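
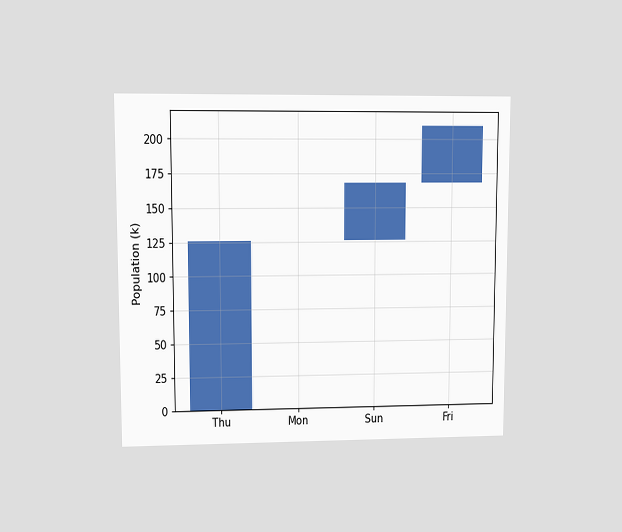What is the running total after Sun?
168k

The chart is viewed at a slight angle. After Sun the running total reaches 168k.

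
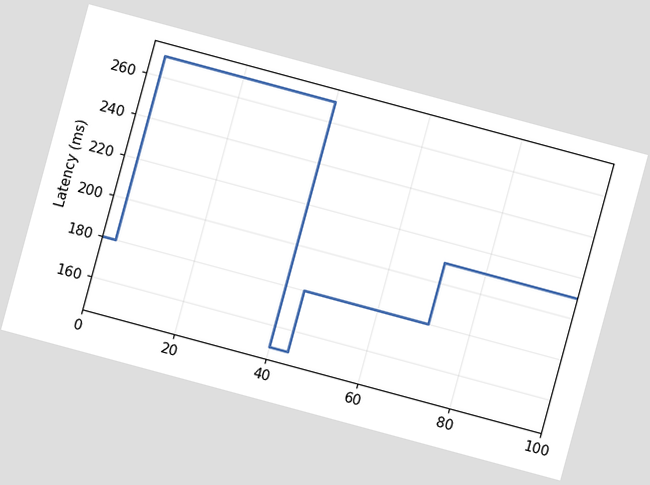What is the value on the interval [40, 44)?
The chart is tilted about 15° clockwise. On [40, 44) the step sits at 150ms.

150ms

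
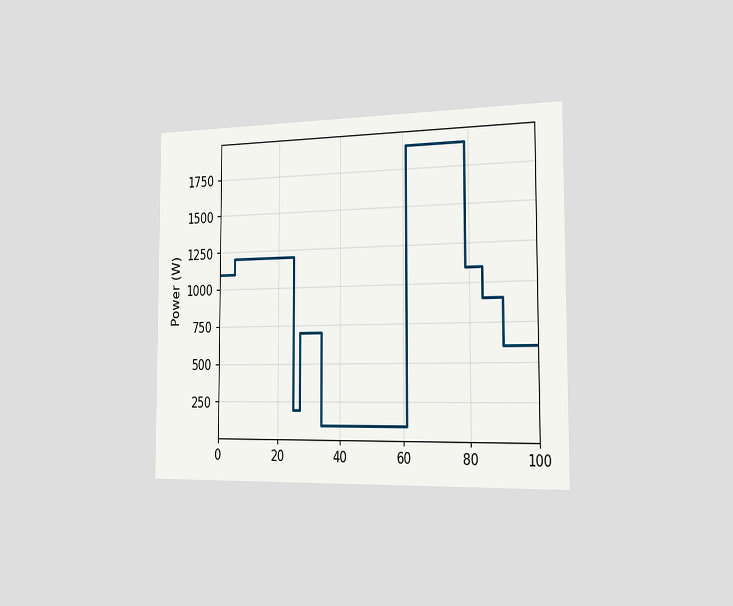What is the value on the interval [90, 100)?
600W

The chart is viewed slightly from the right. On [90, 100) the step sits at 600W.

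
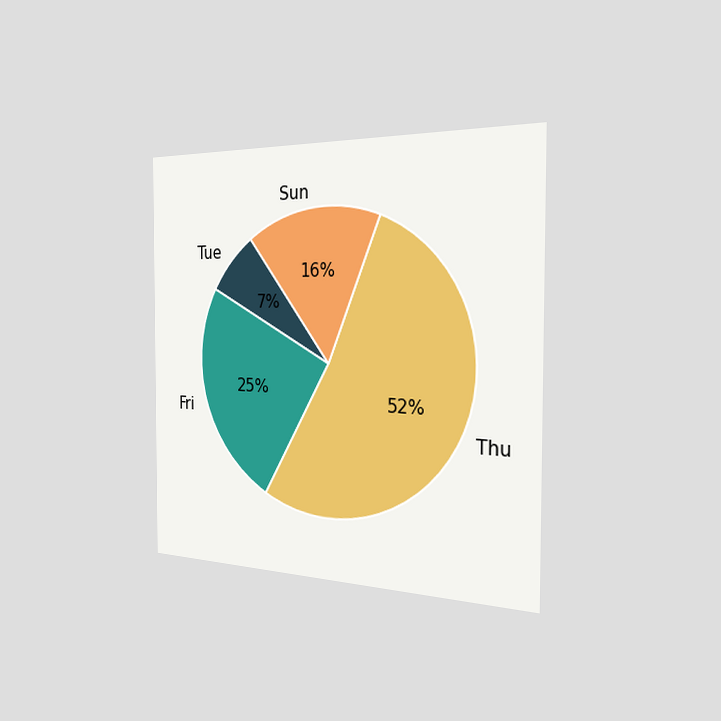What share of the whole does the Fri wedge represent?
The chart is viewed slightly from the right. The Fri slice takes up 25% of the pie.

25%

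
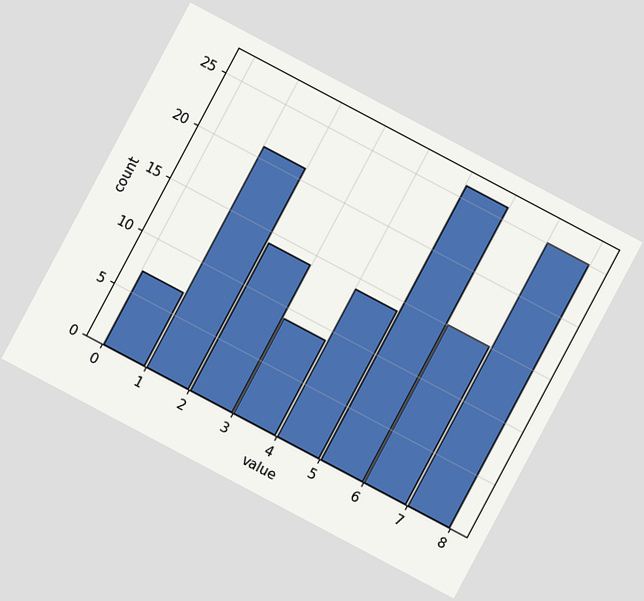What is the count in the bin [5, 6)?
The chart is tilted about 28° clockwise. The [5, 6) bin has height 26.

26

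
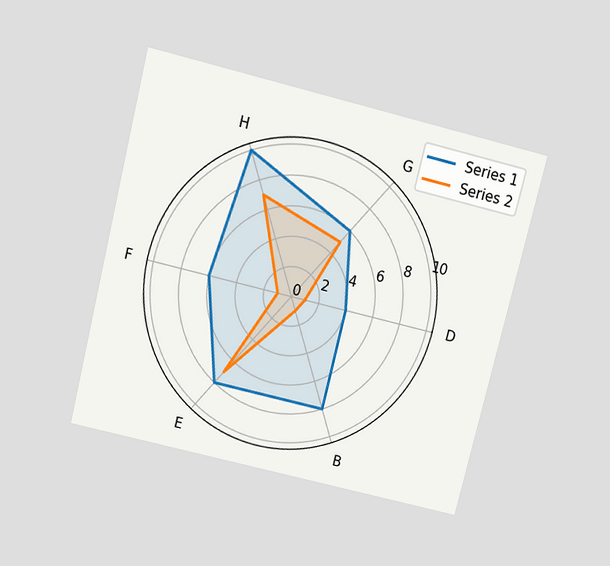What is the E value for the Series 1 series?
The chart is tilted about 14° clockwise and viewed slightly from above. On the E axis, Series 1 reaches 8.

8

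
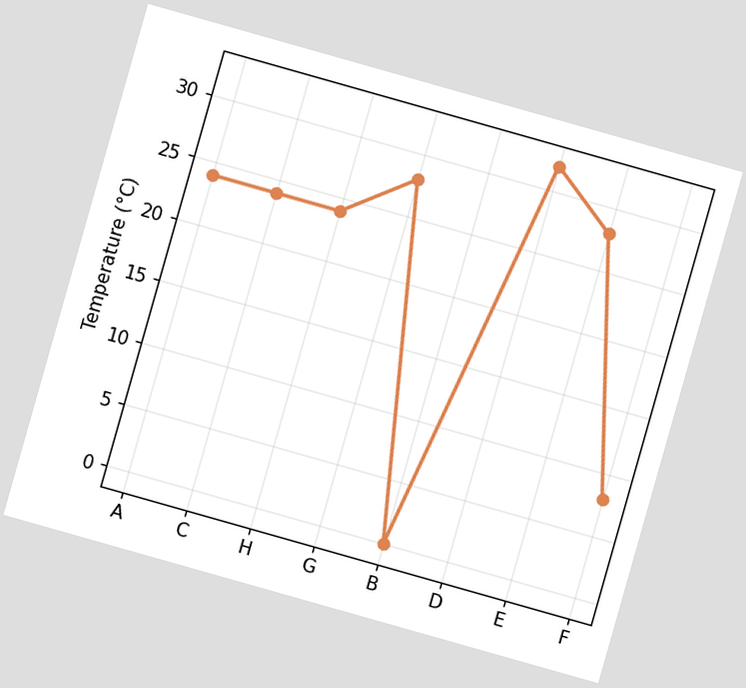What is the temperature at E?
The chart is tilted about 16° clockwise. At E, the line is at 28°C.

28°C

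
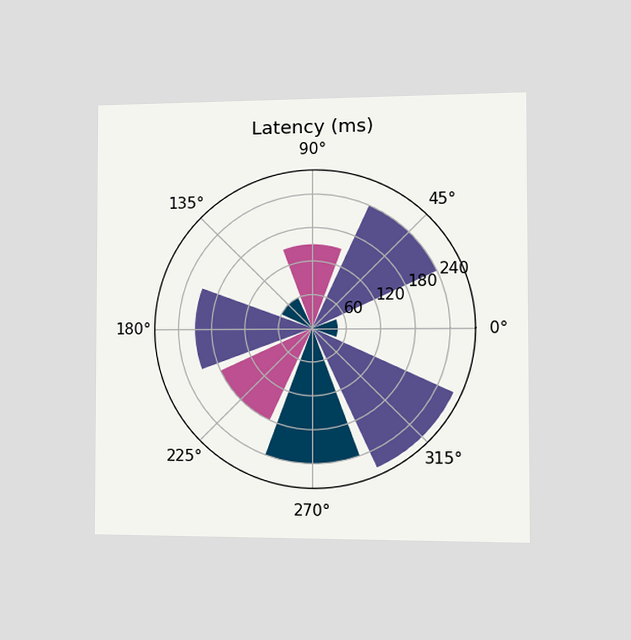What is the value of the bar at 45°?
240ms

The chart is viewed slightly from the right. The bar at 45° reaches 240ms on the radial axis.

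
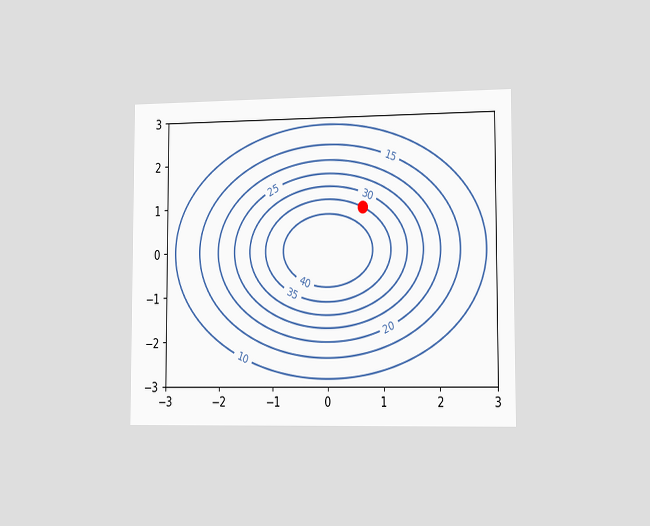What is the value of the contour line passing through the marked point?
The chart is viewed slightly from the right. The marked point sits on the contour labelled 35.

35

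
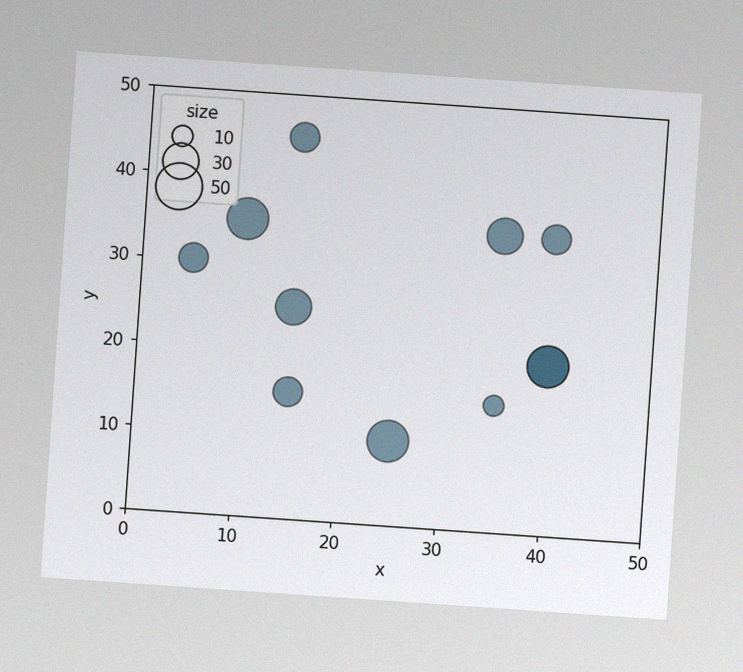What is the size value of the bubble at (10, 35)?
40

The chart is tilted about 4° clockwise, with some photo noise. Matching the bubble at (10, 35) against the size legend gives 40.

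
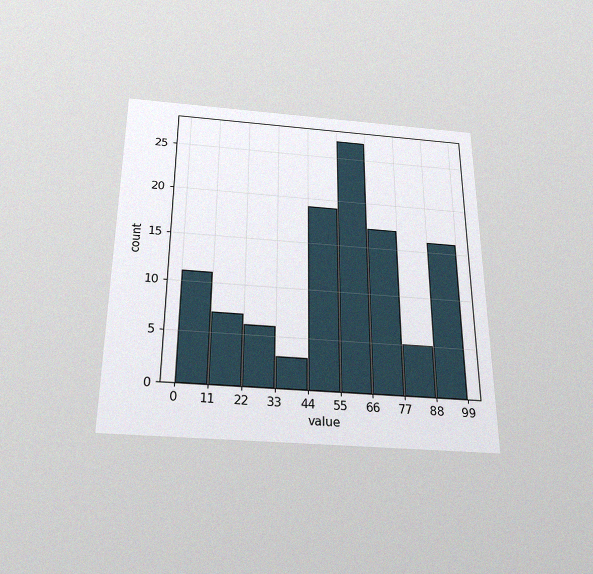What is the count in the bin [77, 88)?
The chart is viewed slightly from below, with some photo noise. The [77, 88) bin has height 5.

5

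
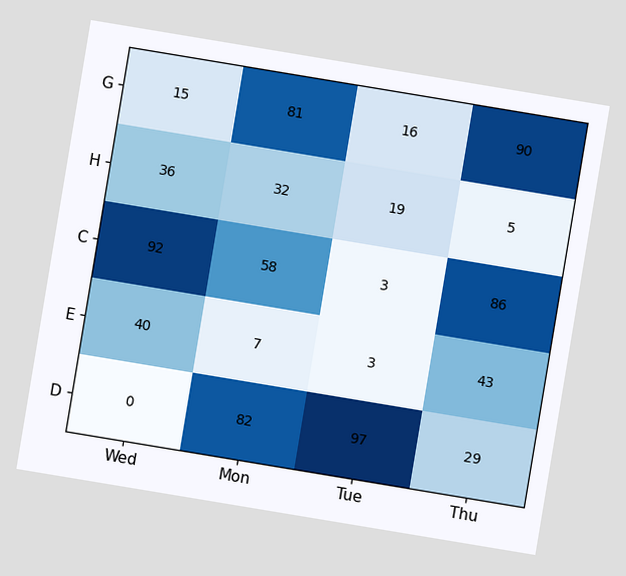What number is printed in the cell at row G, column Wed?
15

The chart is tilted about 9° clockwise. The (G, Wed) cell reads 15.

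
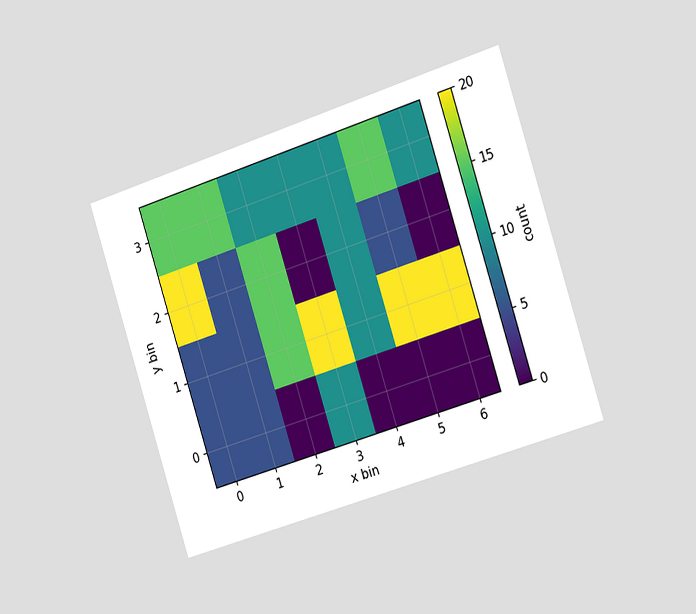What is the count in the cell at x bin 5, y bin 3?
The chart is tilted about 18° counter-clockwise and viewed slightly from the right. Matching the cell (5, 3) against the colorbar gives 15.

15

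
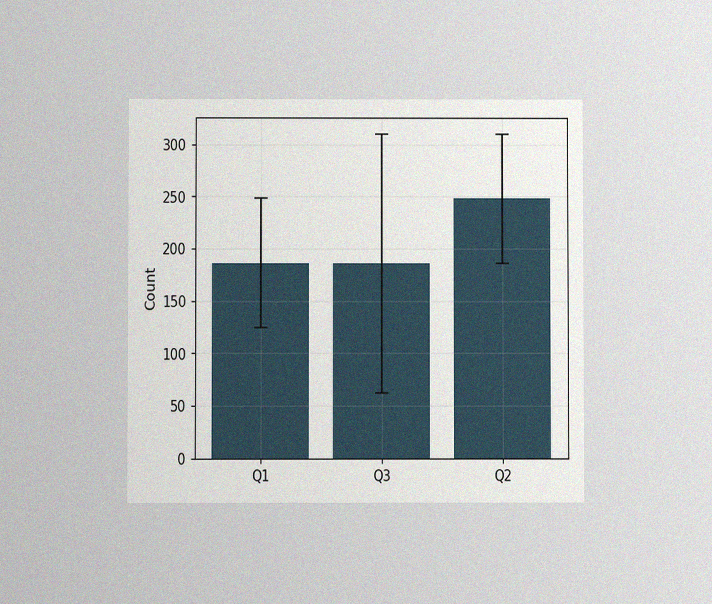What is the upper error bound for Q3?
The chart is viewed at a slight angle, with some photo noise. The Q3 bar's upper whisker reaches 310.

310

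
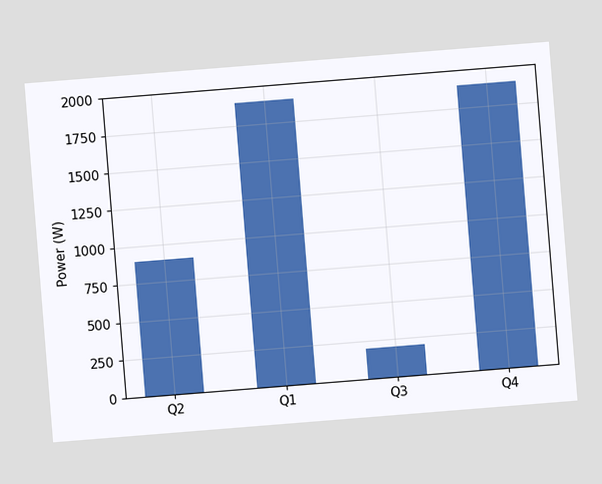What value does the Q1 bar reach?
1900W

The chart is tilted about 5° counter-clockwise. Reading along the chart's y-axis, the Q1 bar reaches 1900W.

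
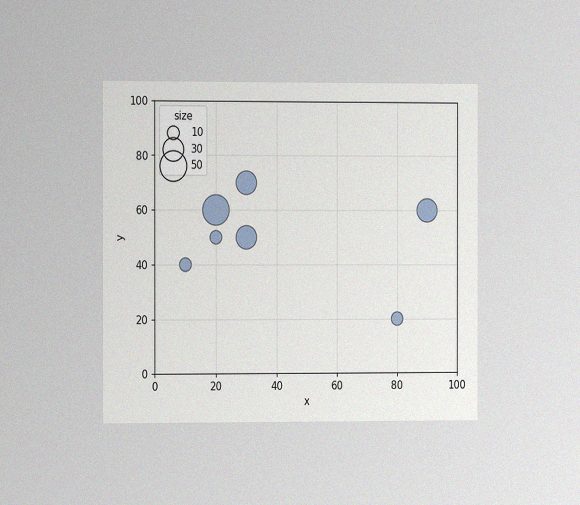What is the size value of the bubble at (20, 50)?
The chart is viewed at a slight angle, with some photo noise. Matching the bubble at (20, 50) against the size legend gives 10.

10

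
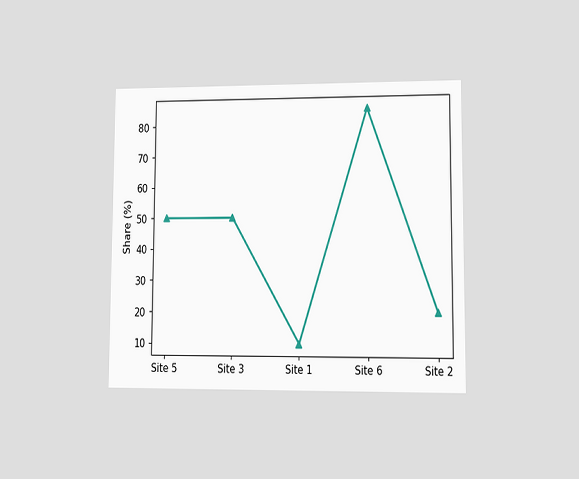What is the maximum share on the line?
The chart is viewed at a slight angle. The highest point is at Site 6, and reading across to the y-axis gives 85%.

85%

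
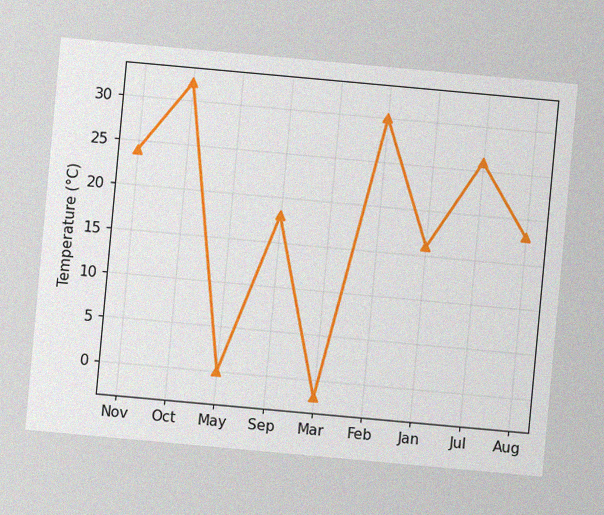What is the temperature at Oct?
The chart is tilted about 5° clockwise, with some photo noise. At Oct, the line is at 32°C.

32°C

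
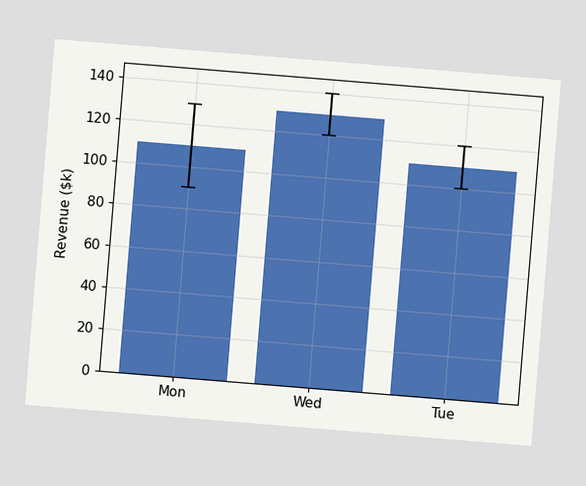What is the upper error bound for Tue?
The chart is tilted about 5° clockwise. The Tue bar's upper whisker reaches $120k.

$120k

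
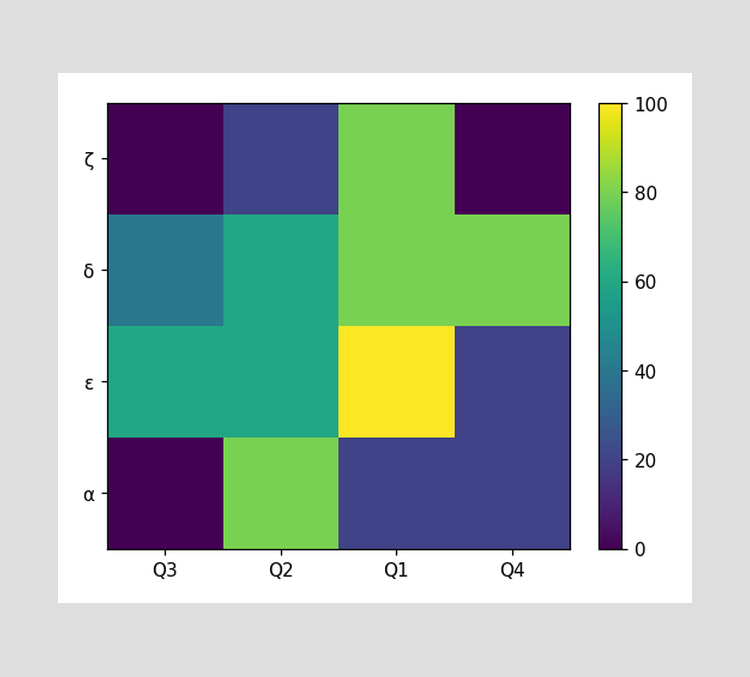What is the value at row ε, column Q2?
60

Matching cell (ε, Q2) against the colorbar gives 60.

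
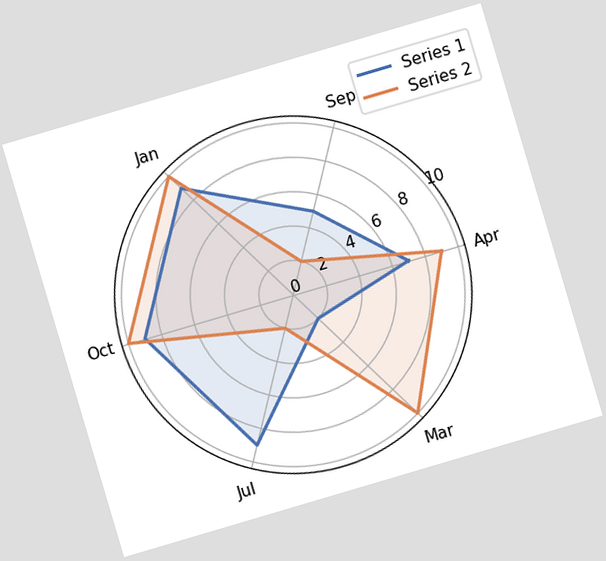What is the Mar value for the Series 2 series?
The chart is tilted about 16° counter-clockwise. On the Mar axis, Series 2 reaches 10.

10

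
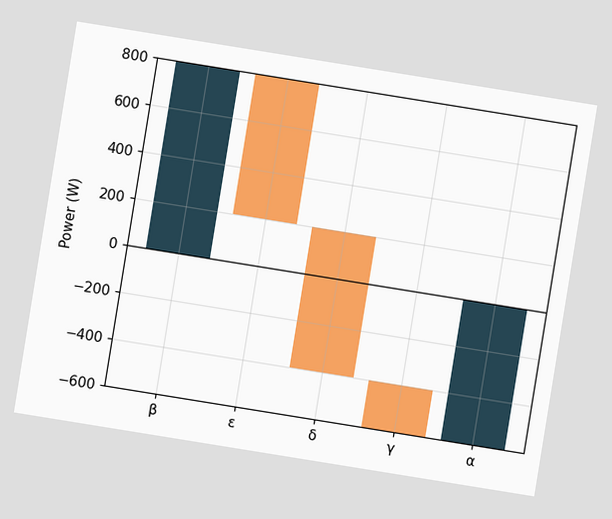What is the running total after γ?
The chart is tilted about 9° clockwise. After γ the running total reaches -600W.

-600W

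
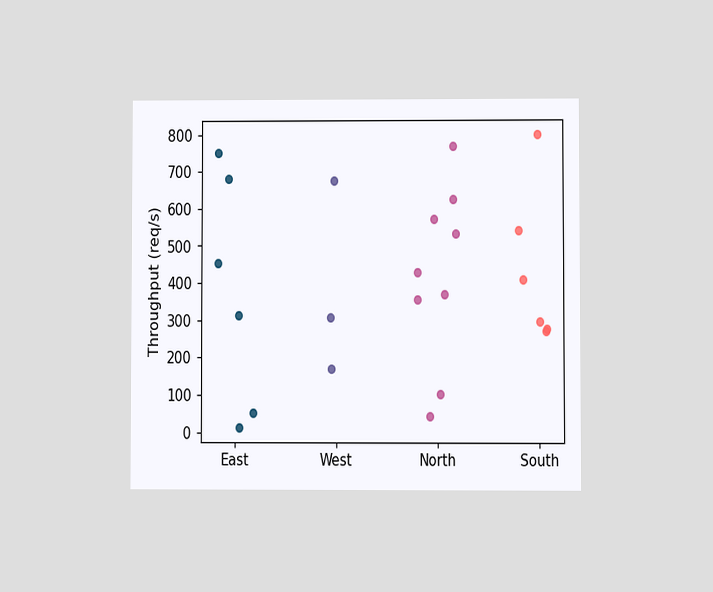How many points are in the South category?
The chart is viewed at a slight angle. Counting the markers in the South column gives 6.

6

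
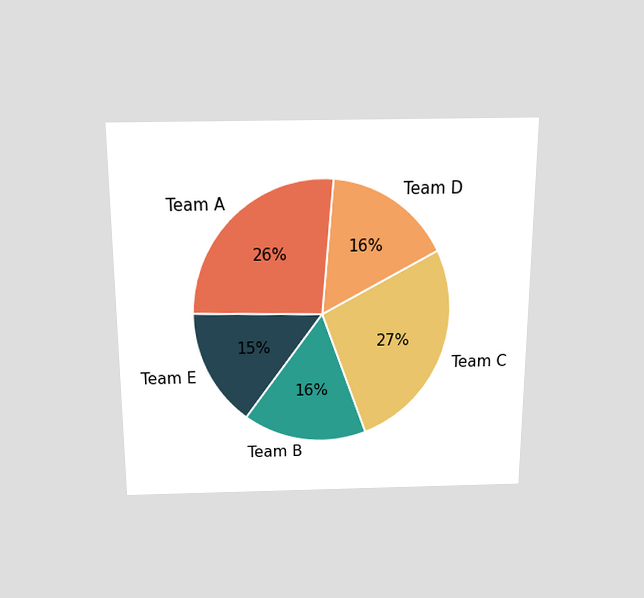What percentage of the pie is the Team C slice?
27%

The chart is viewed slightly from above. The Team C slice takes up 27% of the pie.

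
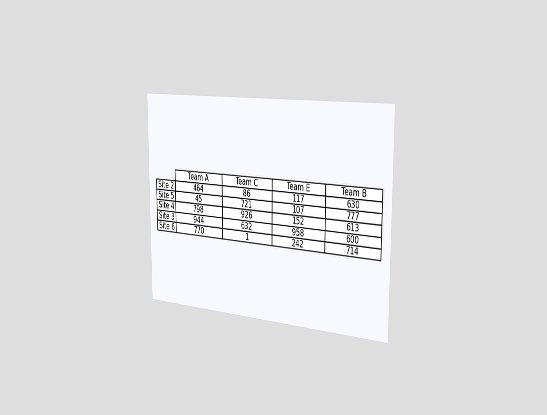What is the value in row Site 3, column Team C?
The chart is viewed slightly from the right. The (Site 3, Team C) cell reads 632.

632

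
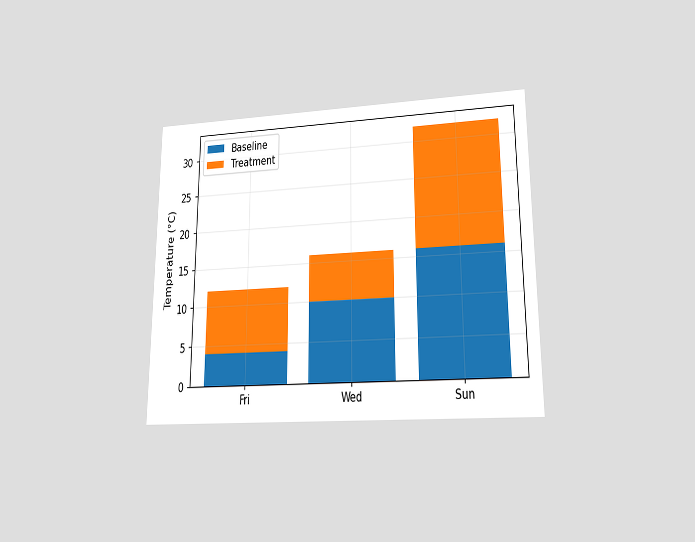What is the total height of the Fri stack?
The chart is viewed at a slight angle. The Fri stack's top reaches 12°C on the y-axis.

12°C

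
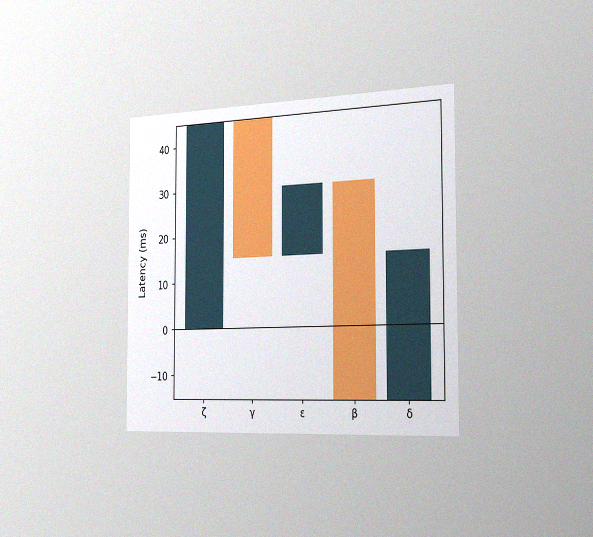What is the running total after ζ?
45ms

The chart is viewed slightly from the right, with some photo noise. After ζ the running total reaches 45ms.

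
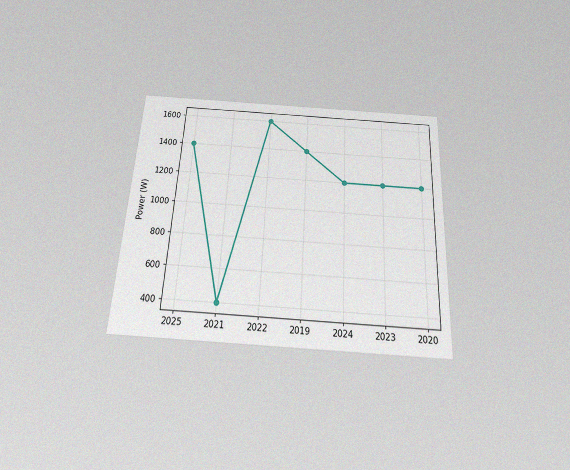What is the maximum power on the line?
1600W

The chart is tilted about 3° clockwise and viewed slightly from below, with some photo noise. The highest point is at 2022, and reading across to the y-axis gives 1600W.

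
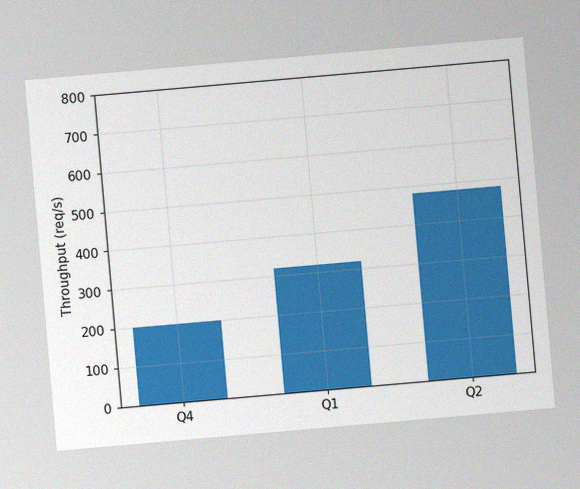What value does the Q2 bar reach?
The chart is tilted about 5° counter-clockwise, with some photo noise. Reading along the chart's y-axis, the Q2 bar reaches 480req/s.

480req/s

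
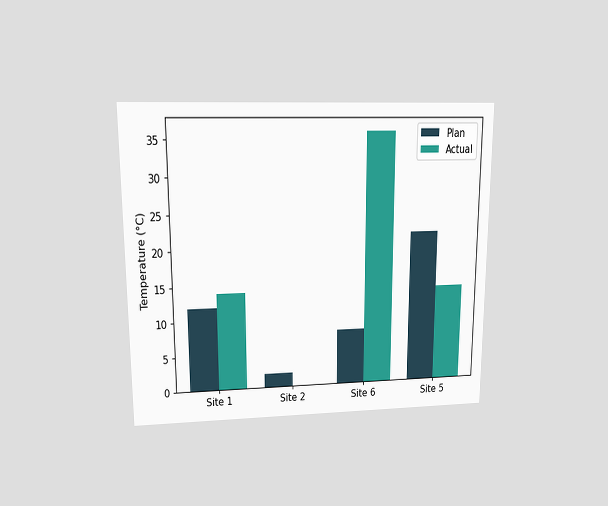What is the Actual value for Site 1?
14°C

The chart is viewed at a slight angle. The Actual bar at Site 1 reaches 14°C on the y-axis.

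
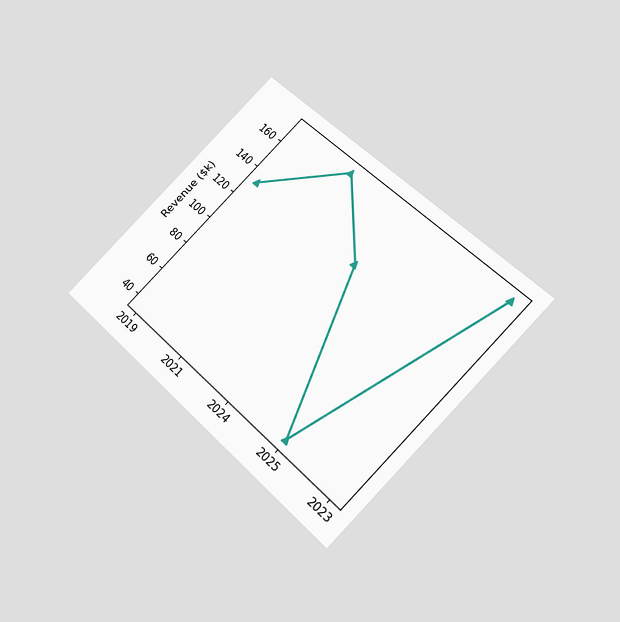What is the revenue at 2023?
$171k

The chart is tilted about 45° clockwise and viewed slightly from below. At 2023, the line is at $171k.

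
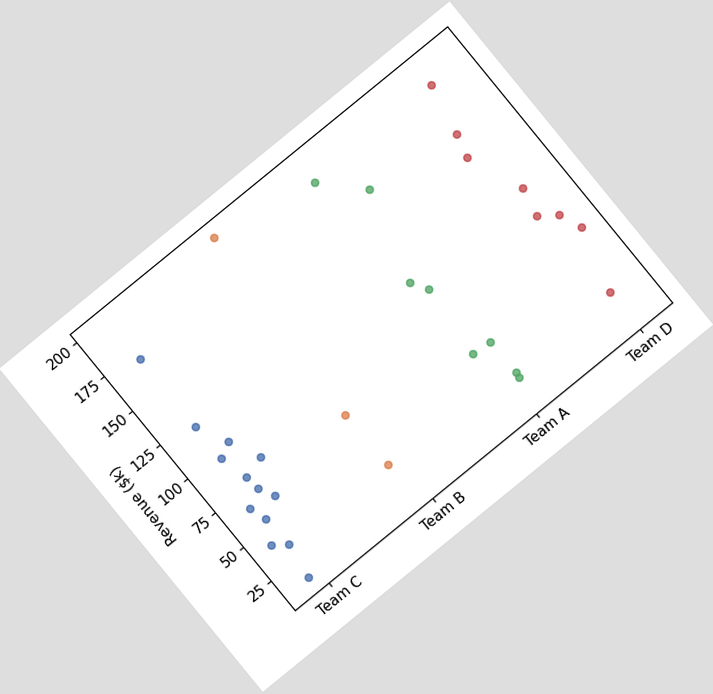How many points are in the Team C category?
The chart is tilted about 39° counter-clockwise. Counting the markers in the Team C column gives 13.

13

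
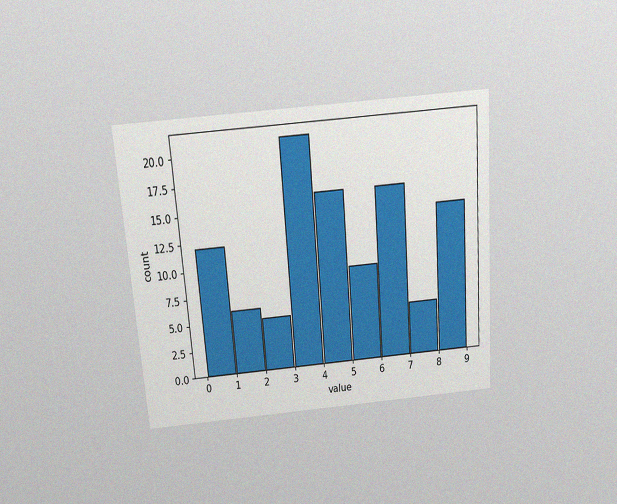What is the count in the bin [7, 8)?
5

The chart is tilted about 4° counter-clockwise and viewed slightly from above, with some photo noise. The [7, 8) bin has height 5.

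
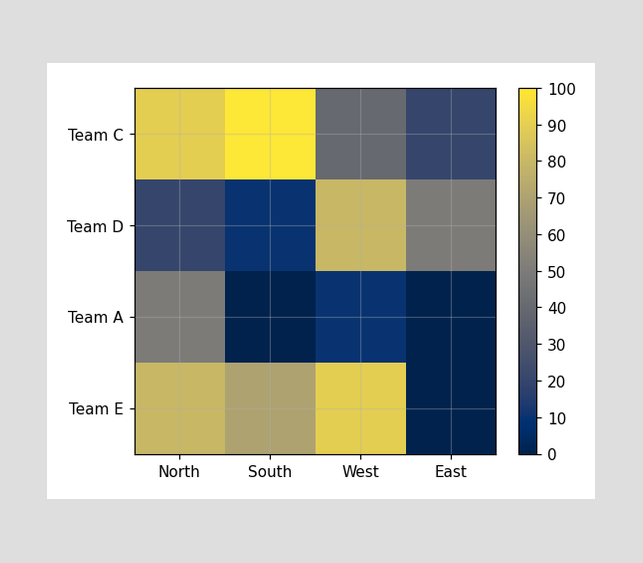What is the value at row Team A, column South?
Matching cell (Team A, South) against the colorbar gives 0.

0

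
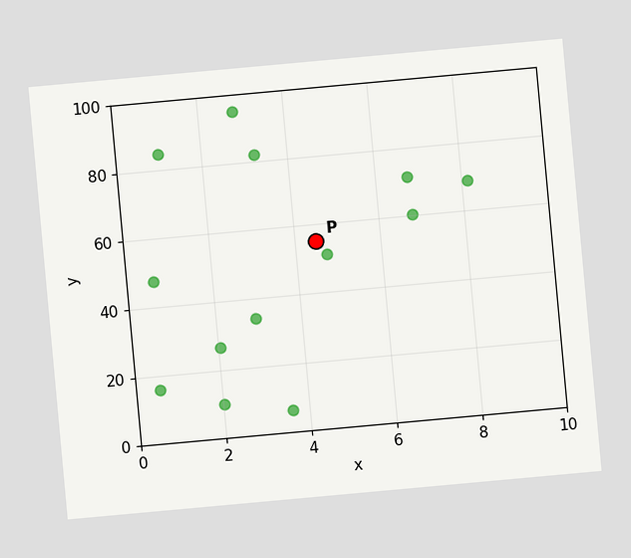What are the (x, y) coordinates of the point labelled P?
The chart is tilted about 5° counter-clockwise. Following the gridlines from P to each axis, P sits at (4.5, 55).

(4.5, 55)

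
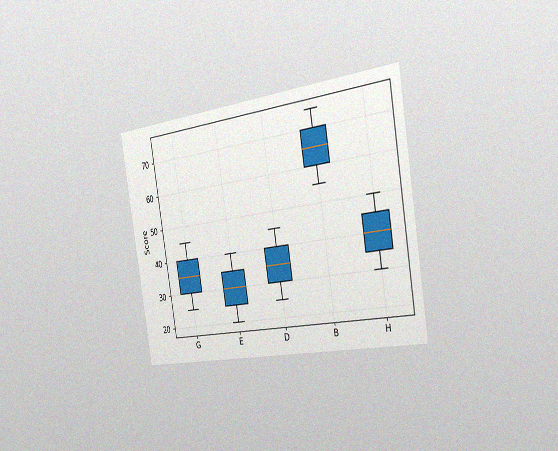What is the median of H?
The chart is tilted about 9° counter-clockwise and viewed slightly from the right, with some photo noise. The median line in the H box sits at 40.

40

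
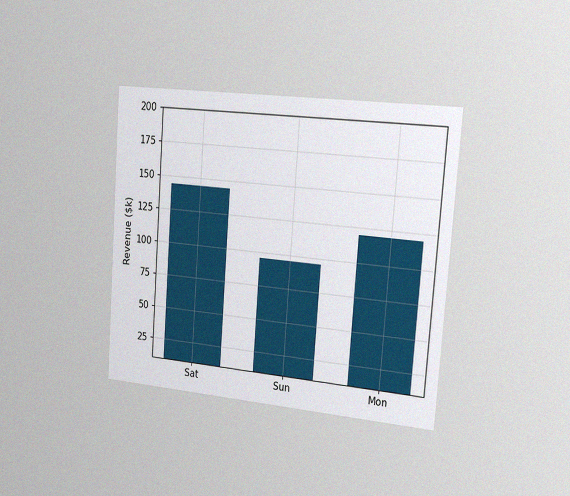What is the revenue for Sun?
$96k

The chart is tilted about 4° clockwise and viewed slightly from the right, with some photo noise. Reading along the chart's y-axis, the Sun bar reaches $96k.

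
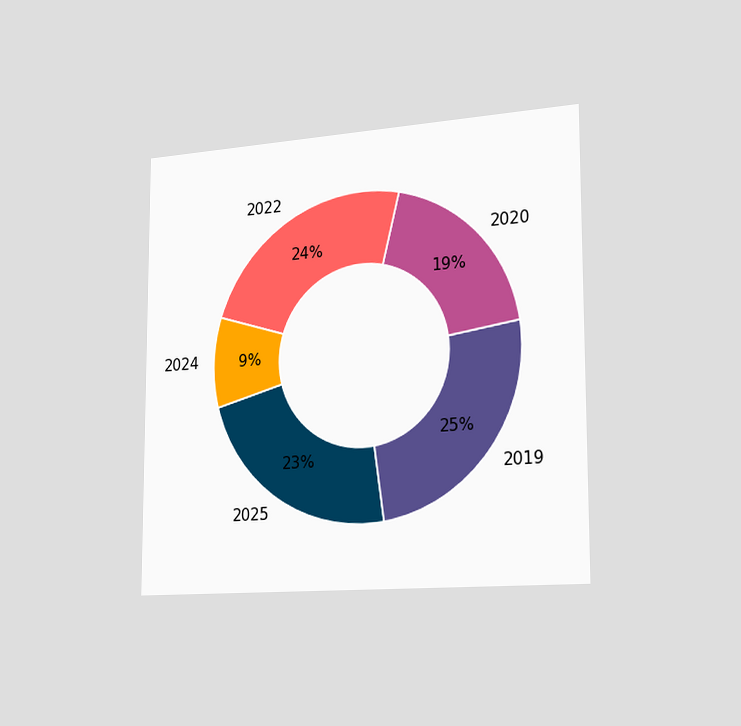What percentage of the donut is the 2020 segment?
19%

The chart is viewed slightly from the right. The 2020 segment takes up 19% of the ring.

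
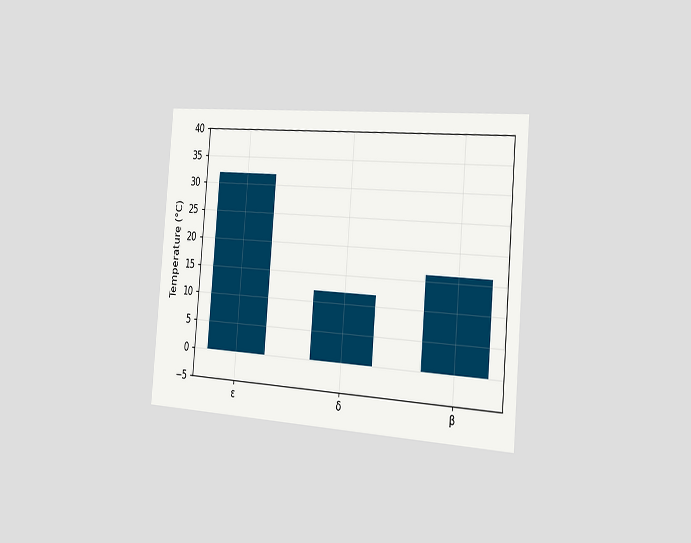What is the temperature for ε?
32°C

The chart is tilted about 5° clockwise and viewed slightly from the right. Reading along the chart's y-axis, the ε bar reaches 32°C.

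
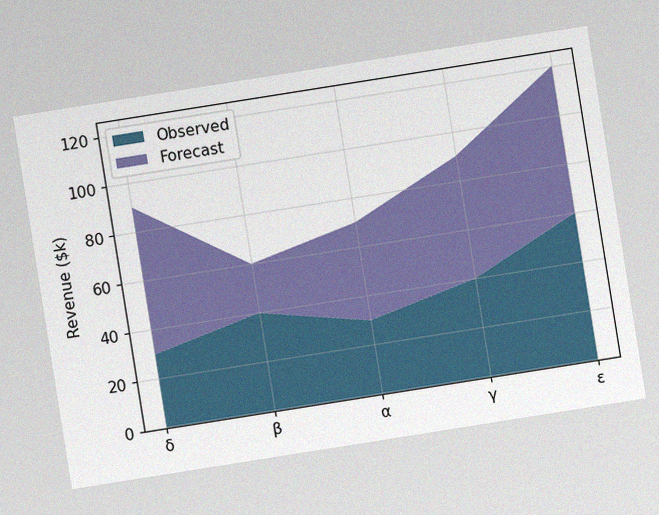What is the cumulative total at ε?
The chart is tilted about 9° counter-clockwise, with some photo noise. The stacked total at ε reaches $120k.

$120k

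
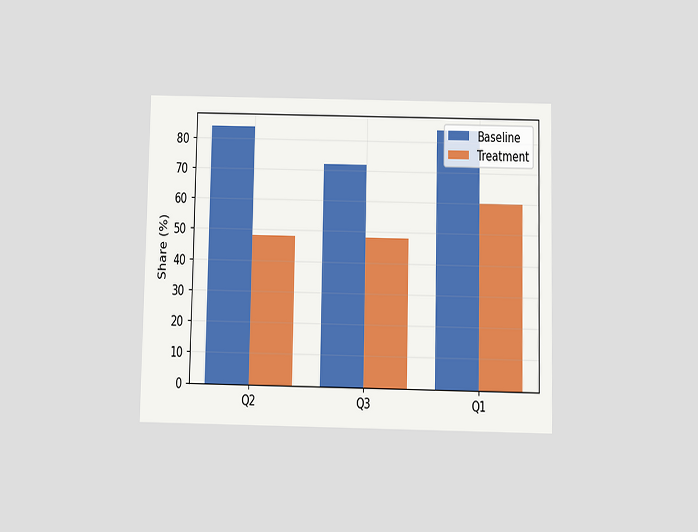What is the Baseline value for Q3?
The chart is viewed slightly from below. The Baseline bar at Q3 reaches 72% on the y-axis.

72%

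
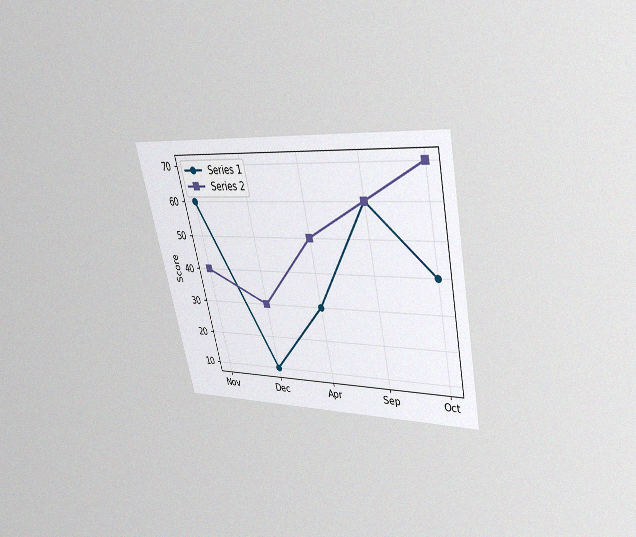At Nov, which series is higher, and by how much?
Series 1, by 20

The chart is tilted about 12° counter-clockwise and viewed slightly from above, with some photo noise. At Nov, Series 1 sits above the other line by 20.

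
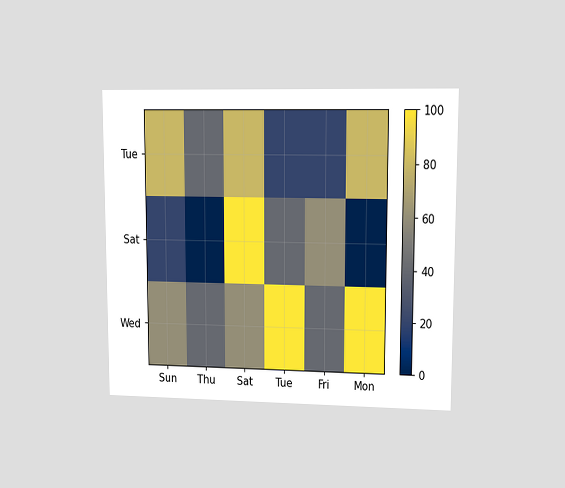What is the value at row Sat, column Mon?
0

The chart is viewed at a slight angle. Matching cell (Sat, Mon) against the colorbar gives 0.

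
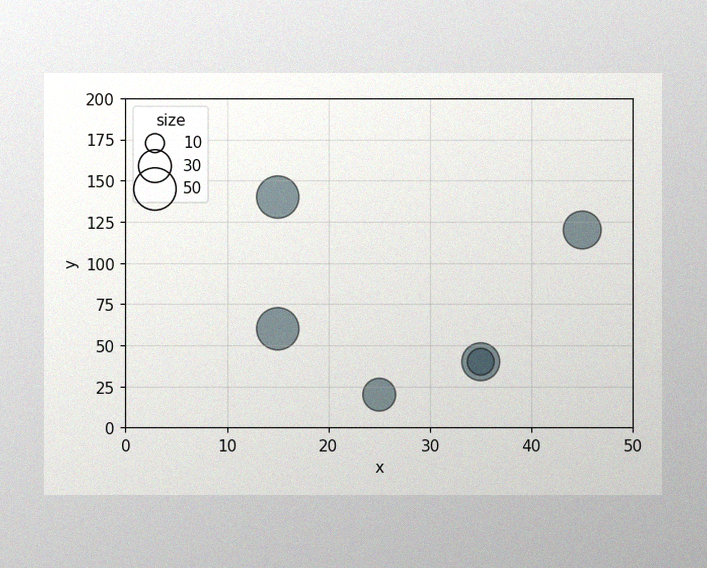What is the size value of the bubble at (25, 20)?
The image has some photo noise and uneven lighting. Matching the bubble at (25, 20) against the size legend gives 30.

30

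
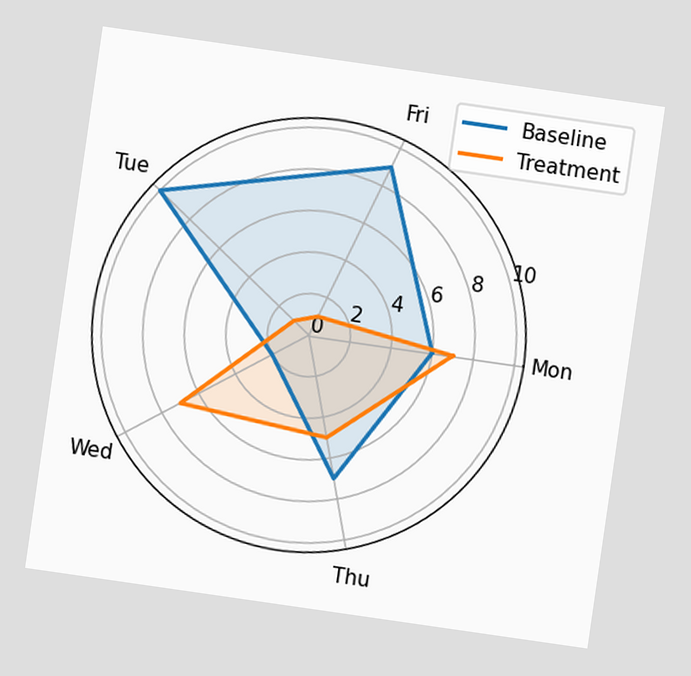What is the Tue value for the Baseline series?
10

The chart is tilted about 8° clockwise. On the Tue axis, Baseline reaches 10.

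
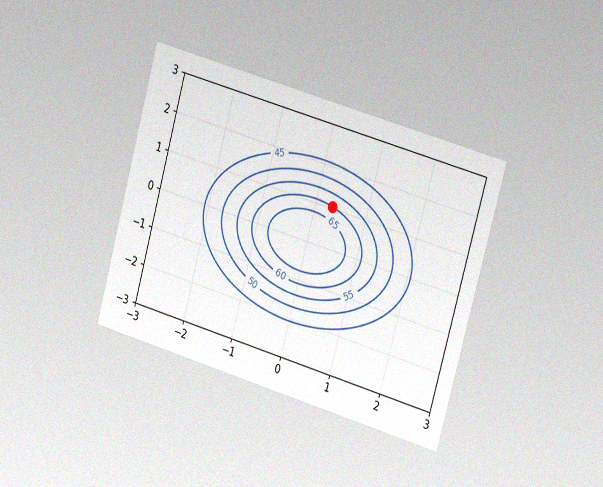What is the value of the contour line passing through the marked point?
The chart is tilted about 16° clockwise and viewed slightly from the right, with some photo noise. The marked point sits on the contour labelled 60.

60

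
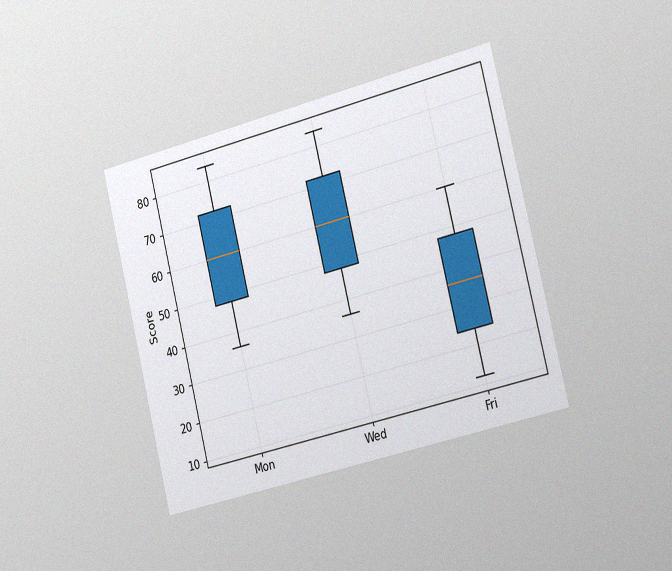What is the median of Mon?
The chart is tilted about 14° counter-clockwise and viewed slightly from the right, with some photo noise. The median line in the Mon box sits at 60.

60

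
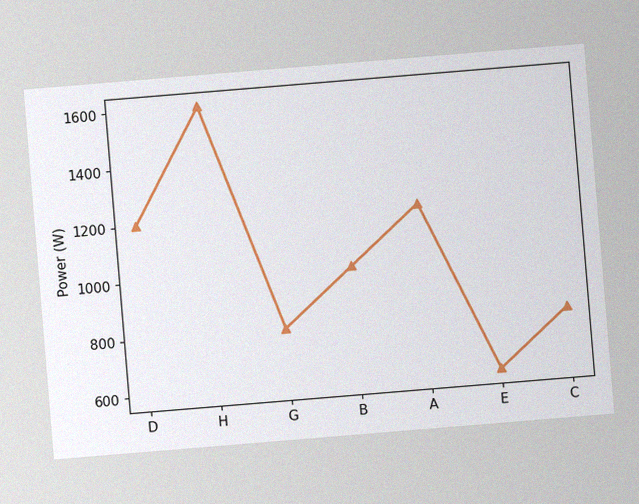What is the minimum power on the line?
The chart is tilted about 5° counter-clockwise, with some photo noise. The lowest point is at E, and reading across to the y-axis gives 600W.

600W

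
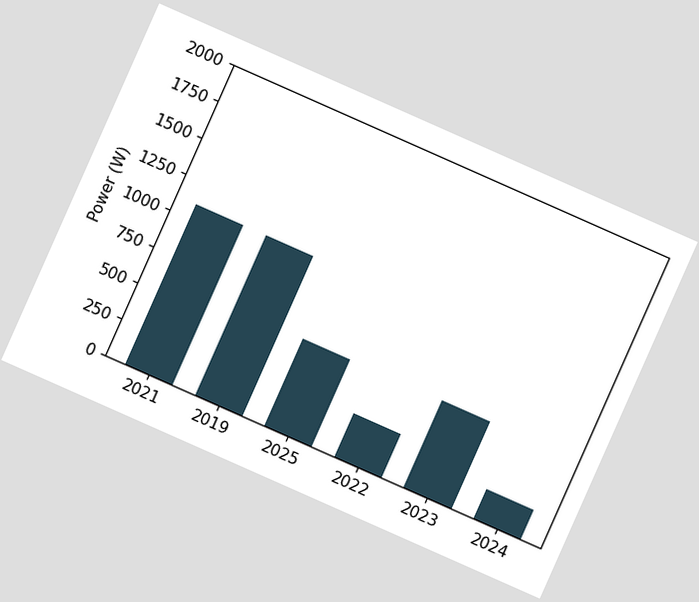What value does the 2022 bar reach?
The chart is tilted about 24° clockwise. Reading along the chart's y-axis, the 2022 bar reaches 300W.

300W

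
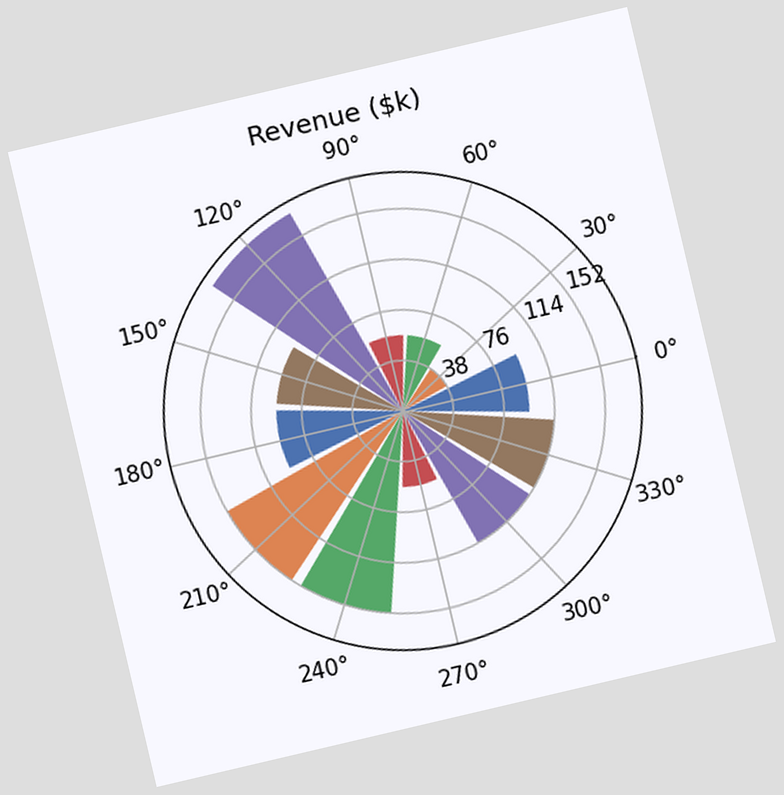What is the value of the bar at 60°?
The chart is tilted about 13° counter-clockwise. The bar at 60° reaches $57k on the radial axis.

$57k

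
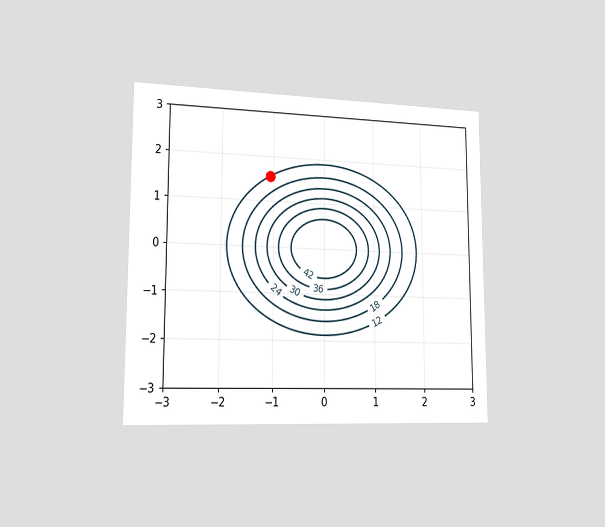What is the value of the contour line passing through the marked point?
12

The chart is viewed slightly from the left. The marked point sits on the contour labelled 12.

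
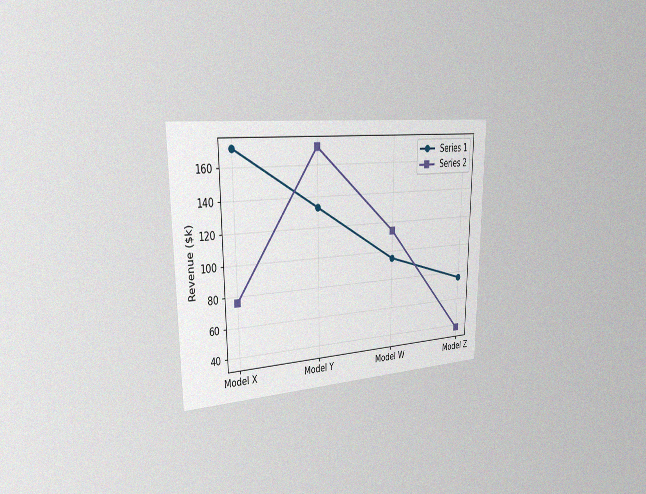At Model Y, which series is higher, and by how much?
The chart is viewed slightly from the left, with some photo noise. At Model Y, Series 2 sits above the other line by $38k.

Series 2, by $38k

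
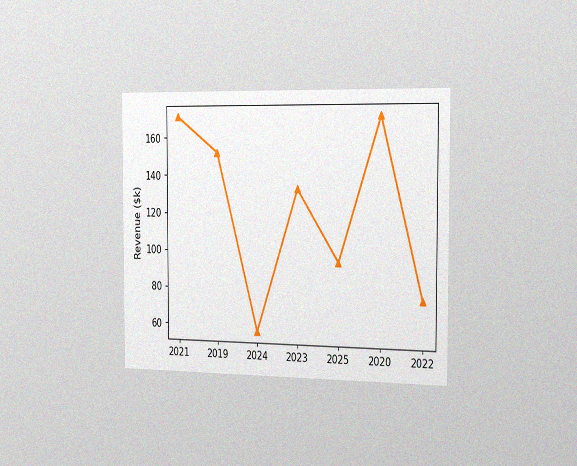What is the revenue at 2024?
The chart is viewed slightly from the right, with some photo noise. At 2024, the line is at $57k.

$57k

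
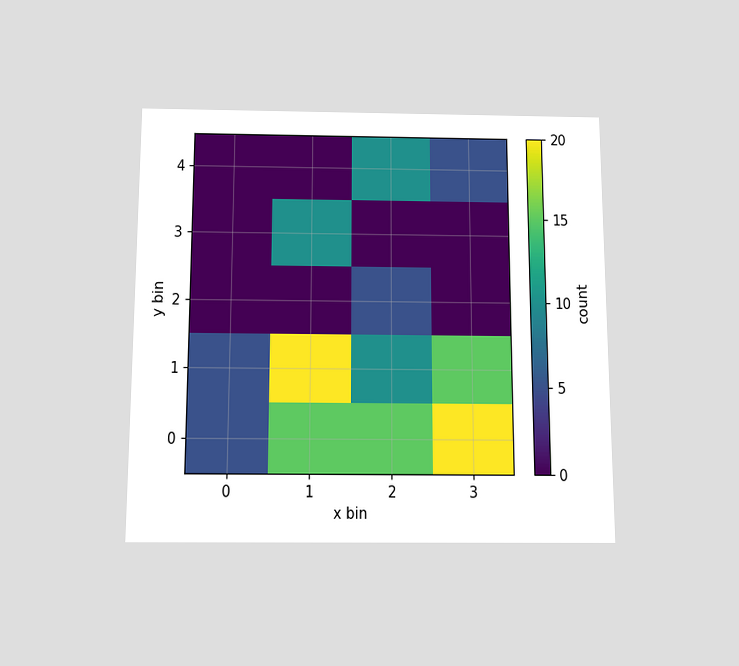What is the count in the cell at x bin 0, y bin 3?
The chart is viewed slightly from below. Matching the cell (0, 3) against the colorbar gives 0.

0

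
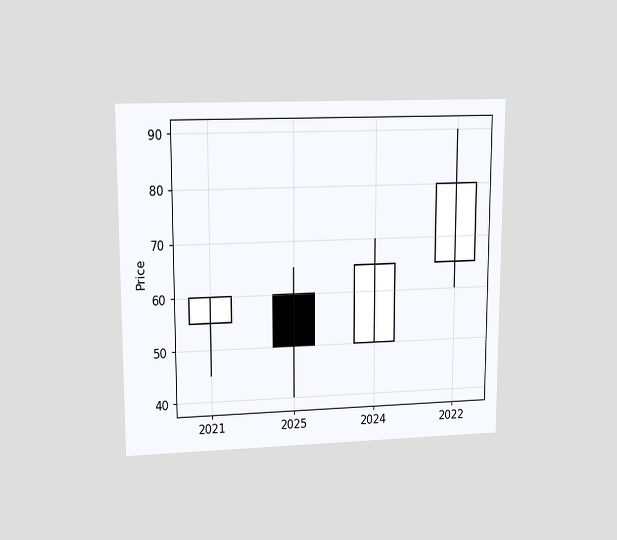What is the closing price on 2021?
The chart is viewed at a slight angle. The 2021 candle closes at 60.

60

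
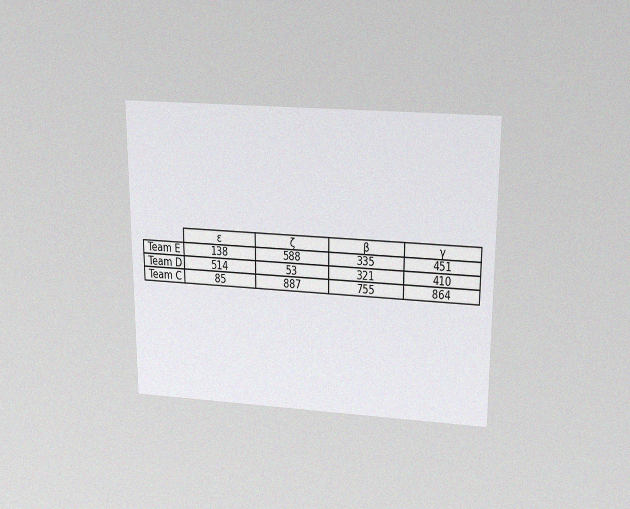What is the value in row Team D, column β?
321

The chart is viewed slightly from above, with some photo noise. The (Team D, β) cell reads 321.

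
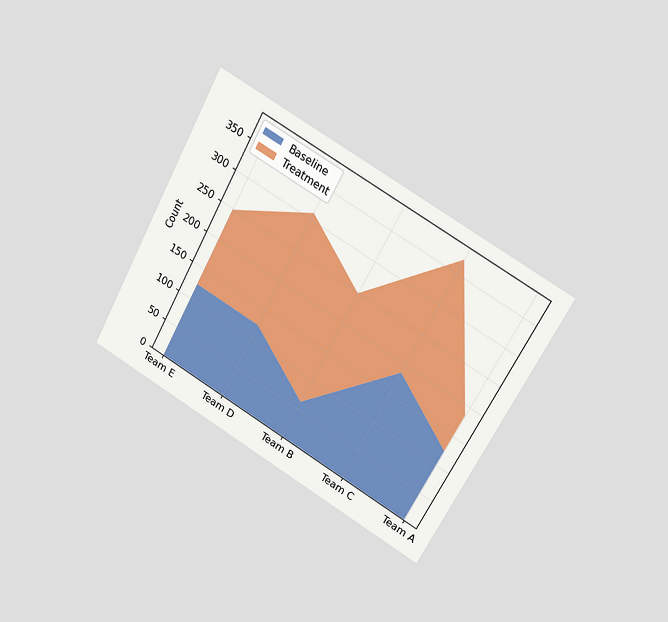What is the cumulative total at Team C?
The chart is tilted about 28° clockwise and viewed at a slight angle. The stacked total at Team C reaches 372.

372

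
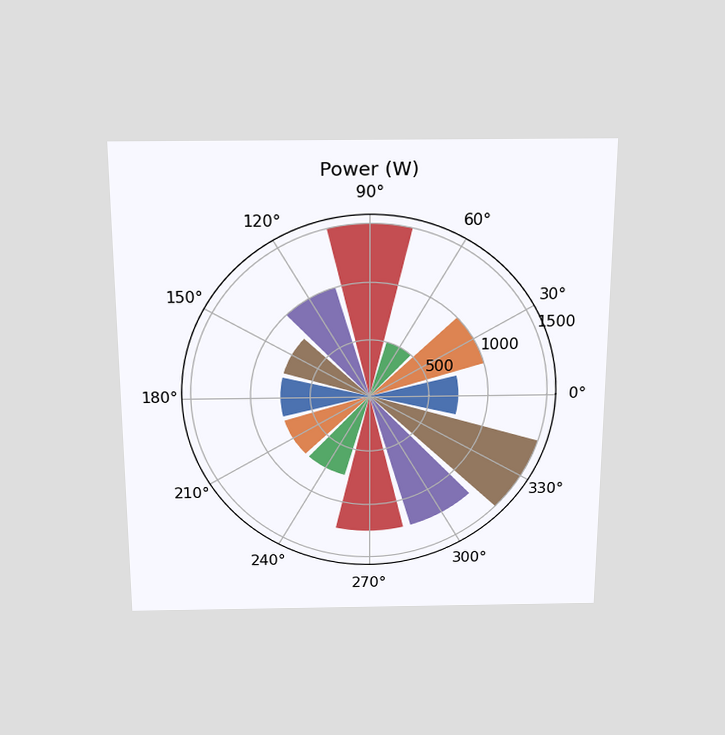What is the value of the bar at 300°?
The chart is viewed slightly from above. The bar at 300° reaches 1250W on the radial axis.

1250W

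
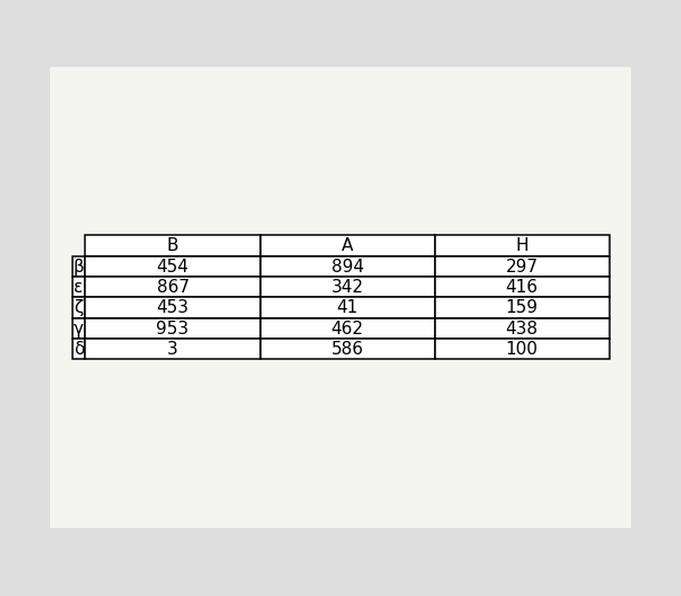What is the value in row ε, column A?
The (ε, A) cell reads 342.

342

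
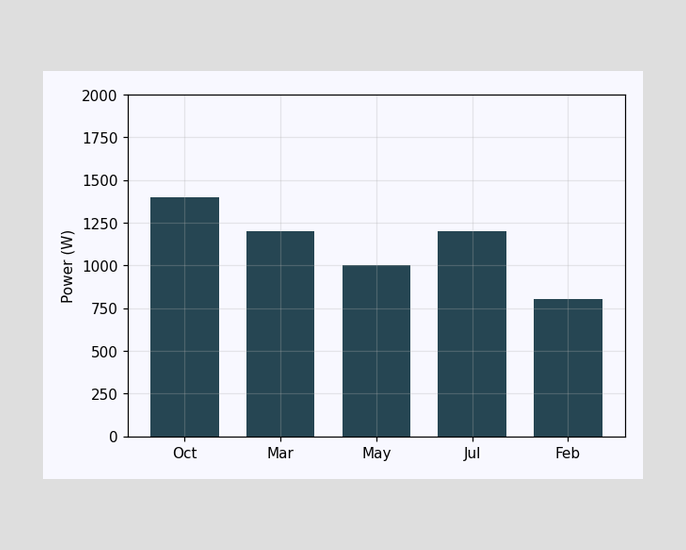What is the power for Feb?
Reading along the chart's y-axis, the Feb bar reaches 800W.

800W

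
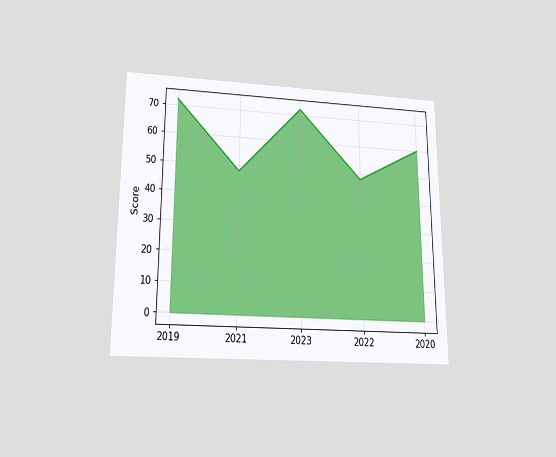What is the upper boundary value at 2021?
48

The chart is viewed slightly from below. At 2021 the upper boundary is at 48.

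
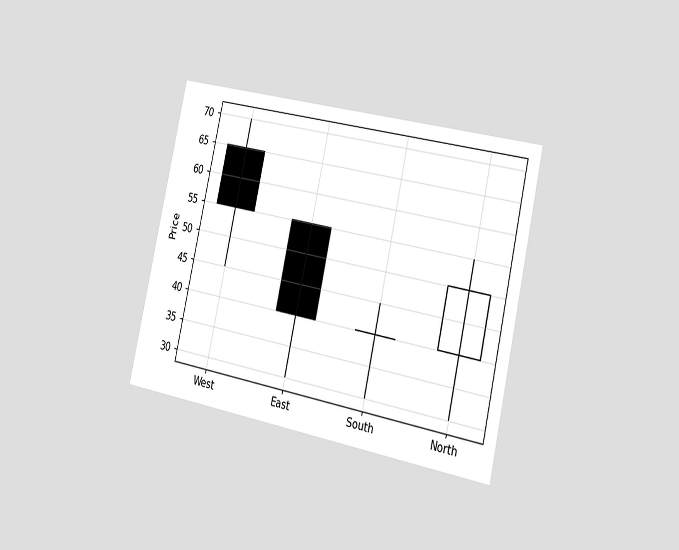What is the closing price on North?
The chart is tilted about 13° clockwise and viewed slightly from the right. The North candle closes at 50.

50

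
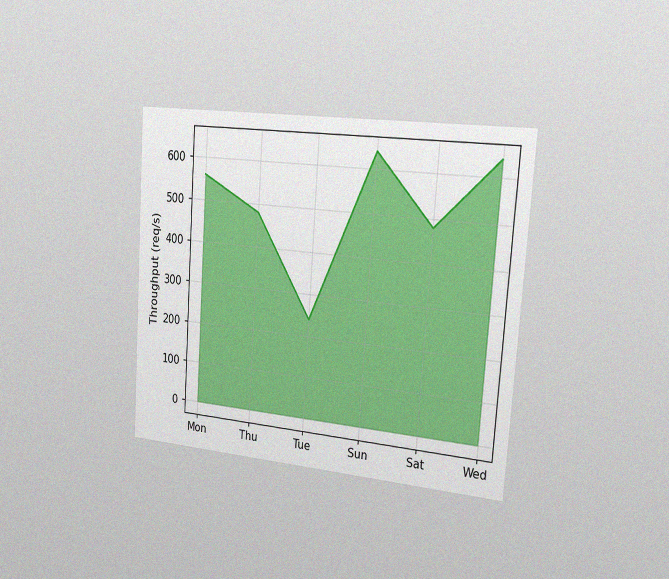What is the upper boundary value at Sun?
640req/s

The chart is tilted about 4° clockwise and viewed slightly from the right, with some photo noise. At Sun the upper boundary is at 640req/s.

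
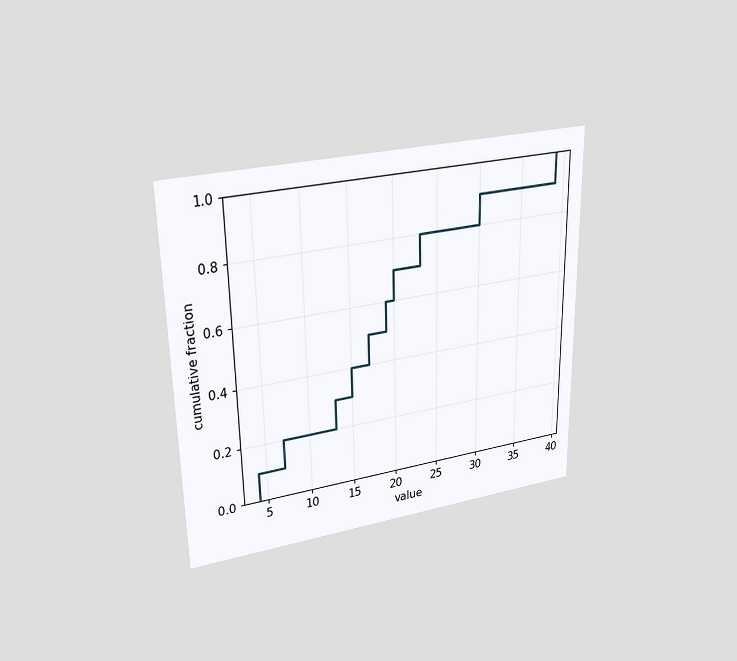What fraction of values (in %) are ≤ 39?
100%

The chart is viewed slightly from above. At x=39 the ECDF step is at 100%.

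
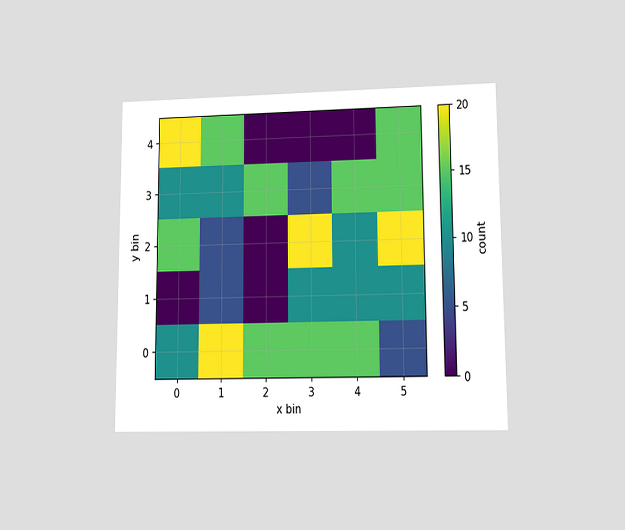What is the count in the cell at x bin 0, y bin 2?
The chart is viewed at a slight angle. Matching the cell (0, 2) against the colorbar gives 15.

15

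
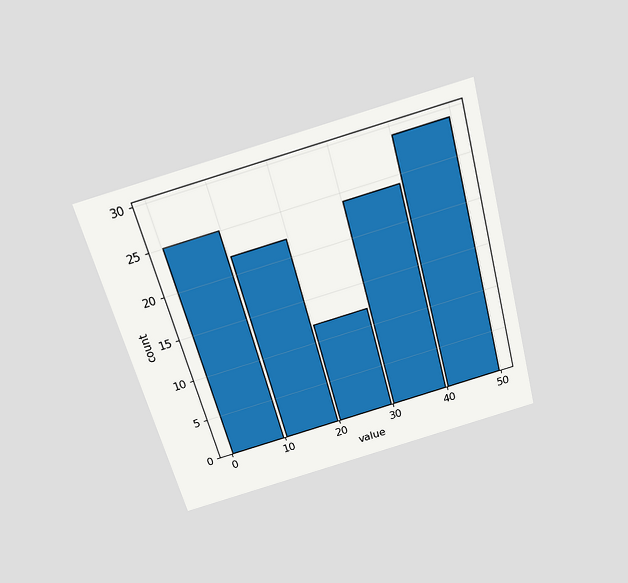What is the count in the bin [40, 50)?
29

The chart is tilted about 15° counter-clockwise and viewed slightly from above. The [40, 50) bin has height 29.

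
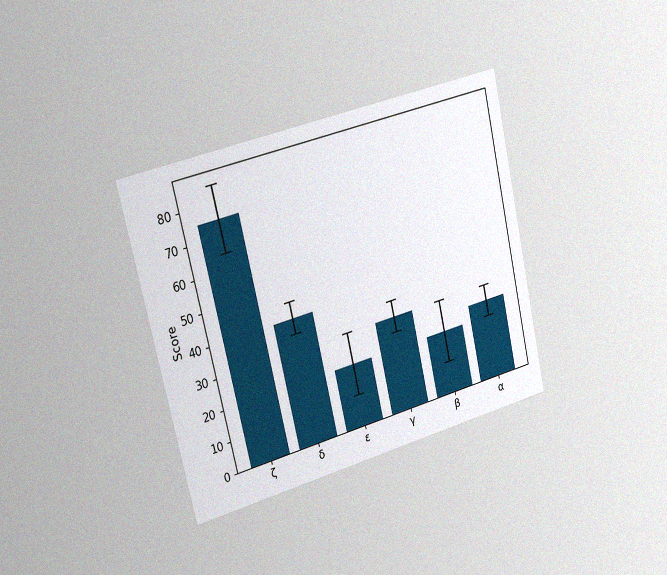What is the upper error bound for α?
30

The chart is tilted about 13° counter-clockwise and viewed slightly from the left, with some photo noise. The α bar's upper whisker reaches 30.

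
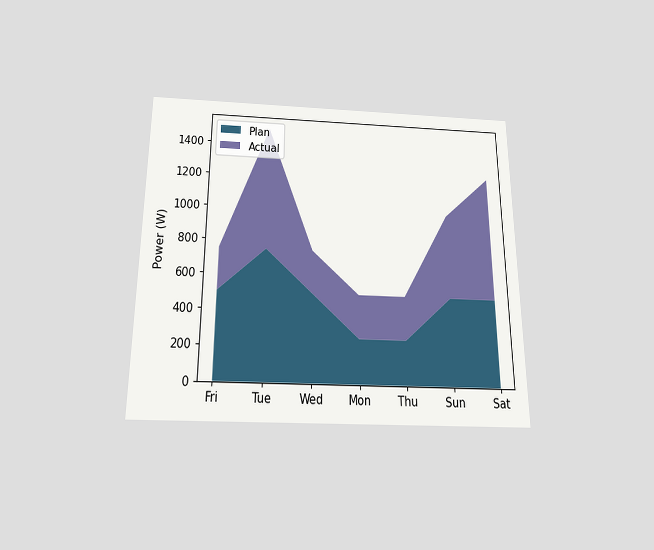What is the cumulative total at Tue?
The chart is viewed slightly from below. The stacked total at Tue reaches 1500W.

1500W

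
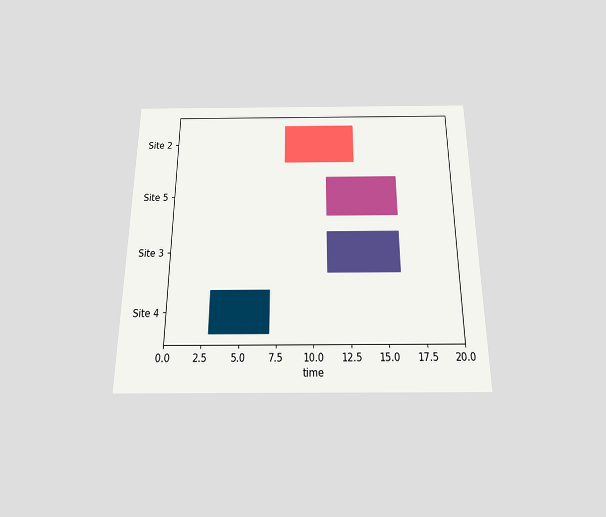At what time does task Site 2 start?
The chart is viewed slightly from below. The Site 2 bar begins at t=8.

8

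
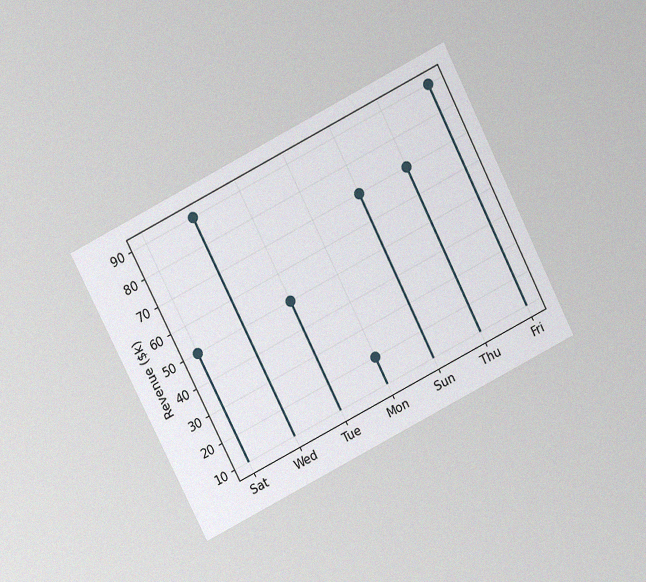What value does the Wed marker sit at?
$90k

The chart is tilted about 27° counter-clockwise and viewed slightly from above, with some photo noise. The Wed marker sits at $90k.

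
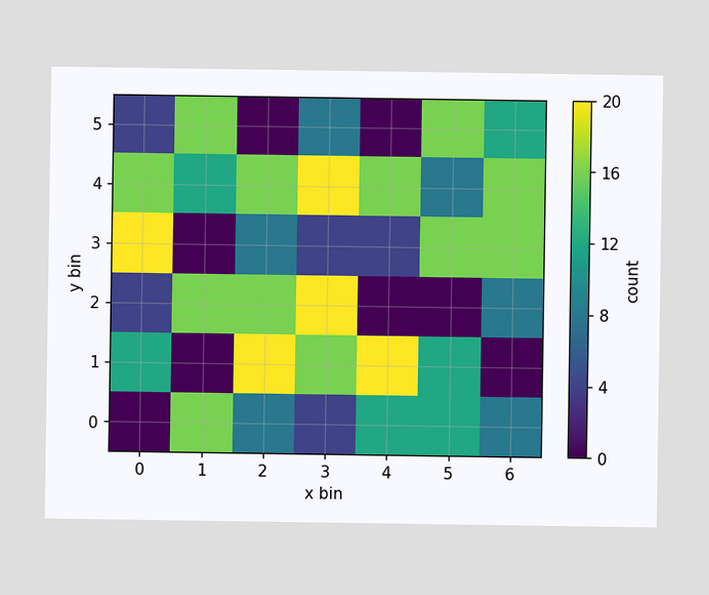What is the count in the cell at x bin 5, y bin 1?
Matching the cell (5, 1) against the colorbar gives 12.

12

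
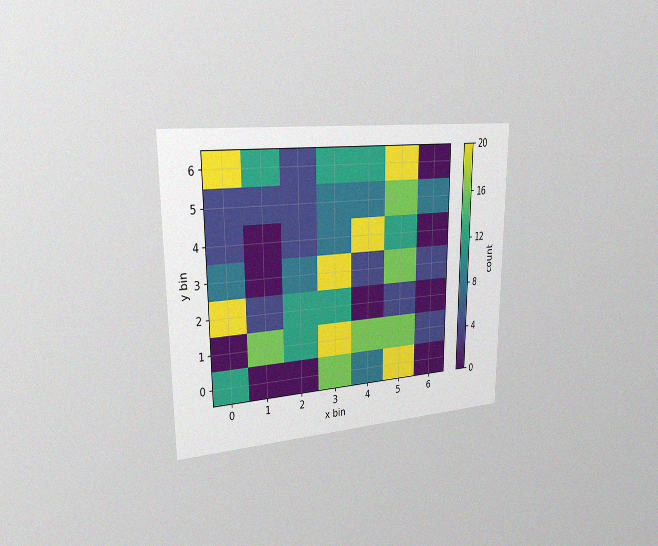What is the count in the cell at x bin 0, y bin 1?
The chart is viewed slightly from the left, with some photo noise. Matching the cell (0, 1) against the colorbar gives 0.

0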